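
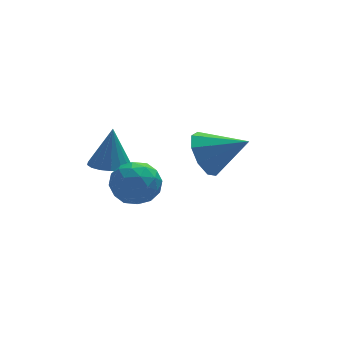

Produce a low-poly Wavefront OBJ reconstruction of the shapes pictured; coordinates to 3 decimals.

v 0.173 0.812 -4.044
v 0.749 0.944 -4.912
v 1.607 0.128 -3.196
v 0.787 1.531 -4.5
v 0.537 1.782 -3.875
v 0.117 1.579 -3.329
v -0.276 1.017 -3.117
v -0.46 0.359 -3.339
v -0.346 -0.087 -3.89
v 0.01 -0.113 -4.513
v 0.443 0.294 -4.917
v -3.439 0.325 -3.704
v -2.679 0.081 -3.754
v -3.221 0.675 -2.096
v -2.661 0.454 -3.838
v -2.822 0.798 -3.891
v -3.123 1.033 -3.901
v -3.498 1.107 -3.866
v -3.858 1.001 -3.794
v -4.123 0.74 -3.701
v -4.232 0.385 -3.609
v -4.158 0.016 -3.539
v -3.92 -0.283 -3.507
v -3.572 -0.442 -3.519
v -3.194 -0.425 -3.575
v -2.871 -0.236 -3.659
v -3.379 -1.53 -3.282
v -2.468 -1.797 -3.159
v -3.852 -2.923 -2.801
v -2.941 -3.19 -2.678
v -3.329 -2.531 -2.102
v -3.036 -1.67 -2.4
v -3.284 -3.05 -3.56
v -2.991 -2.189 -3.858
v -2.409 -2.736 -3.331
v -2.437 -2.415 -2.43
v -3.883 -2.305 -3.53
v -3.911 -1.984 -2.629
v -2.882 -1.541 -3.263
v -3.438 -3.179 -2.697
v -3.666 -2.792 -2.359
v -3.131 -2.948 -2.286
v -3.216 -1.467 -2.817
v -2.681 -1.623 -2.744
v -3.186 -2.055 -2.123
v -3.639 -3.097 -3.216
v -3.104 -3.253 -3.143
v -3.189 -1.772 -3.674
v -2.654 -1.928 -3.601
v -3.134 -2.665 -3.837
v -2.312 -2.25 -3.292
v -2.59 -3.069 -3.009
v -2.792 -2.987 -3.527
v -2.62 -2.481 -3.702
v -2.328 -2.062 -2.762
v -2.607 -2.88 -2.479
v -2.834 -2.493 -2.141
v -2.662 -1.987 -2.316
v -2.294 -2.614 -2.863
v -3.713 -1.84 -3.481
v -3.992 -2.658 -3.198
v -3.658 -2.733 -3.644
v -3.486 -2.227 -3.819
v -3.73 -1.651 -2.951
v -4.008 -2.47 -2.668
v -3.7 -2.239 -2.258
v -3.528 -1.733 -2.433
v -4.026 -2.106 -3.097
f 2 1 4
f 2 4 3
f 4 1 5
f 4 5 3
f 5 1 6
f 5 6 3
f 6 1 7
f 6 7 3
f 7 1 8
f 7 8 3
f 8 1 9
f 8 9 3
f 9 1 10
f 9 10 3
f 10 1 11
f 10 11 3
f 11 1 2
f 11 2 3
f 13 12 15
f 13 15 14
f 15 12 16
f 15 16 14
f 16 12 17
f 16 17 14
f 17 12 18
f 17 18 14
f 18 12 19
f 18 19 14
f 19 12 20
f 19 20 14
f 20 12 21
f 20 21 14
f 21 12 22
f 21 22 14
f 22 12 23
f 22 23 14
f 23 12 24
f 23 24 14
f 24 12 25
f 24 25 14
f 25 12 26
f 25 26 14
f 26 12 13
f 26 13 14
f 27 64 43
f 64 38 67
f 43 67 32
f 64 67 43
f 27 43 39
f 43 32 44
f 39 44 28
f 43 44 39
f 27 39 48
f 39 28 49
f 48 49 34
f 39 49 48
f 27 48 60
f 48 34 63
f 60 63 37
f 48 63 60
f 27 60 64
f 60 37 68
f 64 68 38
f 60 68 64
f 28 44 55
f 44 32 58
f 55 58 36
f 44 58 55
f 32 67 45
f 67 38 66
f 45 66 31
f 67 66 45
f 38 68 65
f 68 37 61
f 65 61 29
f 68 61 65
f 37 63 62
f 63 34 50
f 62 50 33
f 63 50 62
f 34 49 54
f 49 28 51
f 54 51 35
f 49 51 54
f 30 56 42
f 56 36 57
f 42 57 31
f 56 57 42
f 30 42 40
f 42 31 41
f 40 41 29
f 42 41 40
f 30 40 47
f 40 29 46
f 47 46 33
f 40 46 47
f 30 47 52
f 47 33 53
f 52 53 35
f 47 53 52
f 30 52 56
f 52 35 59
f 56 59 36
f 52 59 56
f 31 57 45
f 57 36 58
f 45 58 32
f 57 58 45
f 29 41 65
f 41 31 66
f 65 66 38
f 41 66 65
f 33 46 62
f 46 29 61
f 62 61 37
f 46 61 62
f 35 53 54
f 53 33 50
f 54 50 34
f 53 50 54
f 36 59 55
f 59 35 51
f 55 51 28
f 59 51 55



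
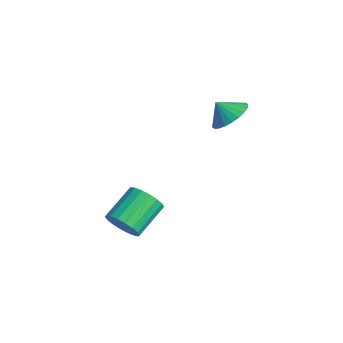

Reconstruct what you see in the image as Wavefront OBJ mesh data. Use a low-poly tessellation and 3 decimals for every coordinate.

v 0.017 3.333 2.891
v 0.768 3.661 3.515
v -0.417 2.807 3.689
v 0.495 3.953 3.559
v 0.15 4.151 3.502
v -0.215 4.224 3.352
v -0.545 4.162 3.131
v -0.79 3.973 2.874
v -0.911 3.687 2.62
v -0.892 3.347 2.406
v -0.734 3.005 2.267
v -0.462 2.713 2.222
v -0.116 2.515 2.279
v 0.249 2.442 2.43
v 0.579 2.504 2.65
v 0.824 2.693 2.907
v 0.945 2.979 3.162
v 0.926 3.319 3.375
v 0.03 -1.972 -3.045
v 0.471 -1.384 -3.647
v -0.289 0.139 -2.716
v -0.73 -0.448 -2.115
v 0.1 -1.452 -3.838
v -0.66 0.071 -2.907
v -0.285 -1.624 -3.871
v -1.045 -0.101 -2.941
v -0.607 -1.864 -3.742
v -1.367 -0.341 -2.811
v -0.804 -2.126 -3.474
v -1.564 -0.603 -2.543
v -0.835 -2.357 -3.121
v -1.595 -0.834 -2.19
v -0.695 -2.512 -2.753
v -1.455 -0.989 -1.823
v -0.411 -2.559 -2.444
v -1.171 -1.036 -1.513
v -0.04 -2.491 -2.253
v -0.8 -0.968 -1.322
v 0.345 -2.319 -2.219
v -0.415 -0.796 -1.289
v 0.667 -2.079 -2.349
v -0.093 -0.556 -1.418
v 0.864 -1.817 -2.617
v 0.104 -0.294 -1.686
v 0.895 -1.586 -2.97
v 0.135 -0.063 -2.039
v 0.755 -1.431 -3.337
v -0.005 0.092 -2.407
f 2 1 4
f 2 4 3
f 4 1 5
f 4 5 3
f 5 1 6
f 5 6 3
f 6 1 7
f 6 7 3
f 7 1 8
f 7 8 3
f 8 1 9
f 8 9 3
f 9 1 10
f 9 10 3
f 10 1 11
f 10 11 3
f 11 1 12
f 11 12 3
f 12 1 13
f 12 13 3
f 13 1 14
f 13 14 3
f 14 1 15
f 14 15 3
f 15 1 16
f 15 16 3
f 16 1 17
f 16 17 3
f 17 1 18
f 17 18 3
f 18 1 2
f 18 2 3
f 20 19 23
f 20 23 21
f 21 23 24
f 21 24 22
f 23 19 25
f 23 25 24
f 24 25 26
f 24 26 22
f 25 19 27
f 25 27 26
f 26 27 28
f 26 28 22
f 27 19 29
f 27 29 28
f 28 29 30
f 28 30 22
f 29 19 31
f 29 31 30
f 30 31 32
f 30 32 22
f 31 19 33
f 31 33 32
f 32 33 34
f 32 34 22
f 33 19 35
f 33 35 34
f 34 35 36
f 34 36 22
f 35 19 37
f 35 37 36
f 36 37 38
f 36 38 22
f 37 19 39
f 37 39 38
f 38 39 40
f 38 40 22
f 39 19 41
f 39 41 40
f 40 41 42
f 40 42 22
f 41 19 43
f 41 43 42
f 42 43 44
f 42 44 22
f 43 19 45
f 43 45 44
f 44 45 46
f 44 46 22
f 45 19 47
f 45 47 46
f 46 47 48
f 46 48 22
f 47 19 20
f 47 20 48
f 48 20 21
f 48 21 22



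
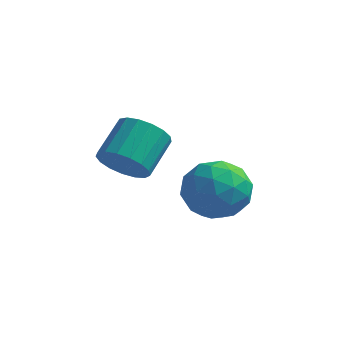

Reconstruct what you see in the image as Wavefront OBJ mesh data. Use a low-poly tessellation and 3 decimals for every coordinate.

v -1.505 0.366 -0.67
v -0.841 0.438 -0.94
v -0.692 1.466 -0.301
v -1.355 1.394 -0.03
v -1.041 0.606 -1.165
v -0.892 1.635 -0.526
v -1.346 0.72 -1.276
v -1.197 1.748 -0.637
v -1.688 0.752 -1.249
v -1.539 1.781 -0.609
v -1.988 0.696 -1.088
v -1.839 1.725 -0.449
v -2.177 0.564 -0.832
v -2.028 1.593 -0.193
v -2.212 0.387 -0.539
v -2.063 1.415 0.1
v -2.085 0.205 -0.275
v -1.936 1.233 0.364
v -1.825 0.06 -0.102
v -1.676 1.088 0.537
v -1.491 -0.016 -0.059
v -1.342 1.013 0.58
v -1.161 -0.003 -0.156
v -1.012 1.025 0.483
v -0.909 0.093 -0.37
v -0.76 1.122 0.269
v -0.794 0.253 -0.653
v -0.645 1.281 -0.014
v 0.201 0.566 -0.548
v 0.644 0.984 -1.216
v 1.176 -0.524 -0.584
v 1.619 -0.106 -1.252
v 1.622 0.244 -0.418
v 1.02 0.918 -0.396
v 0.8 -0.458 -1.404
v 0.198 0.216 -1.382
v 1.015 0.351 -1.745
v 1.523 0.785 -1.136
v 0.297 -0.325 -0.664
v 0.805 0.109 -0.055
v 0.337 0.871 -0.879
v 1.483 -0.411 -0.921
v 1.485 -0.205 -0.431
v 1.745 0.041 -0.823
v 0.558 0.832 -0.397
v 0.818 1.078 -0.79
v 1.393 0.643 -0.321
v 1.002 -0.618 -1.01
v 1.262 -0.372 -1.403
v 0.075 0.419 -0.977
v 0.335 0.665 -1.369
v 0.427 -0.183 -1.479
v 0.815 0.745 -1.582
v 1.388 0.104 -1.603
v 0.907 -0.103 -1.693
v 0.553 0.293 -1.68
v 1.114 1 -1.224
v 1.687 0.359 -1.245
v 1.689 0.565 -0.755
v 1.335 0.961 -0.742
v 1.332 0.628 -1.535
v 0.133 0.101 -0.555
v 0.706 -0.54 -0.576
v 0.485 -0.501 -1.058
v 0.131 -0.105 -1.045
v 0.432 0.356 -0.197
v 1.005 -0.285 -0.218
v 1.267 0.167 -0.12
v 0.913 0.563 -0.107
v 0.488 -0.168 -0.265
f 2 1 5
f 2 5 3
f 3 5 6
f 3 6 4
f 5 1 7
f 5 7 6
f 6 7 8
f 6 8 4
f 7 1 9
f 7 9 8
f 8 9 10
f 8 10 4
f 9 1 11
f 9 11 10
f 10 11 12
f 10 12 4
f 11 1 13
f 11 13 12
f 12 13 14
f 12 14 4
f 13 1 15
f 13 15 14
f 14 15 16
f 14 16 4
f 15 1 17
f 15 17 16
f 16 17 18
f 16 18 4
f 17 1 19
f 17 19 18
f 18 19 20
f 18 20 4
f 19 1 21
f 19 21 20
f 20 21 22
f 20 22 4
f 21 1 23
f 21 23 22
f 22 23 24
f 22 24 4
f 23 1 25
f 23 25 24
f 24 25 26
f 24 26 4
f 25 1 27
f 25 27 26
f 26 27 28
f 26 28 4
f 27 1 2
f 27 2 28
f 28 2 3
f 28 3 4
f 29 66 45
f 66 40 69
f 45 69 34
f 66 69 45
f 29 45 41
f 45 34 46
f 41 46 30
f 45 46 41
f 29 41 50
f 41 30 51
f 50 51 36
f 41 51 50
f 29 50 62
f 50 36 65
f 62 65 39
f 50 65 62
f 29 62 66
f 62 39 70
f 66 70 40
f 62 70 66
f 30 46 57
f 46 34 60
f 57 60 38
f 46 60 57
f 34 69 47
f 69 40 68
f 47 68 33
f 69 68 47
f 40 70 67
f 70 39 63
f 67 63 31
f 70 63 67
f 39 65 64
f 65 36 52
f 64 52 35
f 65 52 64
f 36 51 56
f 51 30 53
f 56 53 37
f 51 53 56
f 32 58 44
f 58 38 59
f 44 59 33
f 58 59 44
f 32 44 42
f 44 33 43
f 42 43 31
f 44 43 42
f 32 42 49
f 42 31 48
f 49 48 35
f 42 48 49
f 32 49 54
f 49 35 55
f 54 55 37
f 49 55 54
f 32 54 58
f 54 37 61
f 58 61 38
f 54 61 58
f 33 59 47
f 59 38 60
f 47 60 34
f 59 60 47
f 31 43 67
f 43 33 68
f 67 68 40
f 43 68 67
f 35 48 64
f 48 31 63
f 64 63 39
f 48 63 64
f 37 55 56
f 55 35 52
f 56 52 36
f 55 52 56
f 38 61 57
f 61 37 53
f 57 53 30
f 61 53 57



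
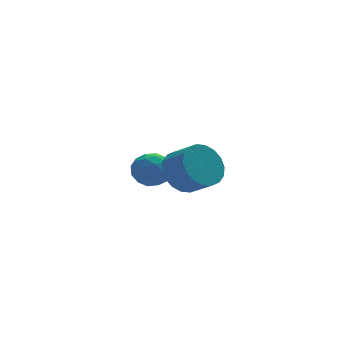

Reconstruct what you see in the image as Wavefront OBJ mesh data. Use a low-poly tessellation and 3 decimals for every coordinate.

v 1.76 -0.32 1.166
v 2.266 -0.693 0.288
v 2.846 -1.573 0.996
v 2.34 -1.2 1.874
v 2.571 -0.36 0.453
v 3.151 -1.24 1.162
v 2.714 -0.018 0.759
v 3.294 -0.898 1.468
v 2.669 0.263 1.146
v 3.249 -0.617 1.855
v 2.443 0.429 1.537
v 3.023 -0.451 2.246
v 2.083 0.447 1.854
v 2.663 -0.433 2.563
v 1.658 0.313 2.035
v 2.238 -0.567 2.744
v 1.254 0.053 2.044
v 1.834 -0.827 2.752
v 0.949 -0.28 1.878
v 1.529 -1.16 2.587
v 0.806 -0.622 1.572
v 1.386 -1.502 2.281
v 0.851 -0.903 1.185
v 1.431 -1.783 1.894
v 1.077 -1.069 0.794
v 1.657 -1.949 1.503
v 1.437 -1.087 0.477
v 2.017 -1.967 1.186
v 1.862 -0.953 0.296
v 2.442 -1.833 1.005
v 1.585 4.772 -0.998
v 2.459 4.563 -0.699
v 1.141 3.337 -0.701
v 2.015 3.128 -0.402
v 1.469 3.714 0.103
v 1.743 4.601 -0.081
v 1.857 3.299 -1.319
v 2.131 4.186 -1.503
v 2.626 3.654 -0.898
v 2.387 3.91 -0.019
v 1.213 3.99 -1.381
v 0.974 4.246 -0.502
v 2.061 4.793 -0.875
v 1.539 3.107 -0.525
v 1.218 3.451 -0.228
v 1.732 3.328 -0.053
v 1.64 4.815 -0.511
v 2.154 4.693 -0.336
v 1.572 4.194 0.136
v 1.446 3.207 -1.064
v 1.96 3.085 -0.889
v 1.868 4.572 -1.347
v 2.382 4.449 -1.172
v 2.028 3.706 -1.536
v 2.673 4.136 -0.816
v 2.412 3.293 -0.641
v 2.319 3.393 -1.18
v 2.48 3.915 -1.288
v 2.532 4.287 -0.299
v 2.271 3.443 -0.125
v 1.951 3.787 0.172
v 2.112 4.309 0.064
v 2.631 3.752 -0.416
v 1.329 4.457 -1.275
v 1.068 3.613 -1.101
v 1.488 3.591 -1.464
v 1.649 4.113 -1.572
v 1.188 4.607 -0.759
v 0.927 3.764 -0.584
v 1.12 3.985 -0.112
v 1.281 4.507 -0.22
v 0.969 4.148 -0.984
f 2 1 5
f 2 5 3
f 3 5 6
f 3 6 4
f 5 1 7
f 5 7 6
f 6 7 8
f 6 8 4
f 7 1 9
f 7 9 8
f 8 9 10
f 8 10 4
f 9 1 11
f 9 11 10
f 10 11 12
f 10 12 4
f 11 1 13
f 11 13 12
f 12 13 14
f 12 14 4
f 13 1 15
f 13 15 14
f 14 15 16
f 14 16 4
f 15 1 17
f 15 17 16
f 16 17 18
f 16 18 4
f 17 1 19
f 17 19 18
f 18 19 20
f 18 20 4
f 19 1 21
f 19 21 20
f 20 21 22
f 20 22 4
f 21 1 23
f 21 23 22
f 22 23 24
f 22 24 4
f 23 1 25
f 23 25 24
f 24 25 26
f 24 26 4
f 25 1 27
f 25 27 26
f 26 27 28
f 26 28 4
f 27 1 29
f 27 29 28
f 28 29 30
f 28 30 4
f 29 1 2
f 29 2 30
f 30 2 3
f 30 3 4
f 31 68 47
f 68 42 71
f 47 71 36
f 68 71 47
f 31 47 43
f 47 36 48
f 43 48 32
f 47 48 43
f 31 43 52
f 43 32 53
f 52 53 38
f 43 53 52
f 31 52 64
f 52 38 67
f 64 67 41
f 52 67 64
f 31 64 68
f 64 41 72
f 68 72 42
f 64 72 68
f 32 48 59
f 48 36 62
f 59 62 40
f 48 62 59
f 36 71 49
f 71 42 70
f 49 70 35
f 71 70 49
f 42 72 69
f 72 41 65
f 69 65 33
f 72 65 69
f 41 67 66
f 67 38 54
f 66 54 37
f 67 54 66
f 38 53 58
f 53 32 55
f 58 55 39
f 53 55 58
f 34 60 46
f 60 40 61
f 46 61 35
f 60 61 46
f 34 46 44
f 46 35 45
f 44 45 33
f 46 45 44
f 34 44 51
f 44 33 50
f 51 50 37
f 44 50 51
f 34 51 56
f 51 37 57
f 56 57 39
f 51 57 56
f 34 56 60
f 56 39 63
f 60 63 40
f 56 63 60
f 35 61 49
f 61 40 62
f 49 62 36
f 61 62 49
f 33 45 69
f 45 35 70
f 69 70 42
f 45 70 69
f 37 50 66
f 50 33 65
f 66 65 41
f 50 65 66
f 39 57 58
f 57 37 54
f 58 54 38
f 57 54 58
f 40 63 59
f 63 39 55
f 59 55 32
f 63 55 59



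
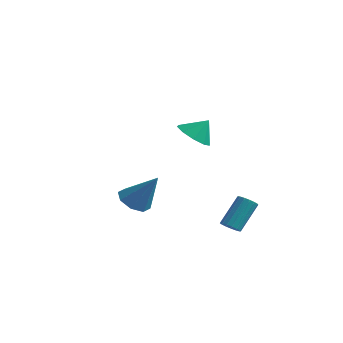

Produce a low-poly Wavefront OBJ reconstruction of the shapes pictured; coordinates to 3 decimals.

v -4.143 2.139 -3.17
v -3.361 1.864 -3.673
v -2.897 2.461 -1.41
v -3.486 2.595 -3.719
v -3.996 3.058 -3.442
v -4.592 2.983 -3.006
v -4.925 2.414 -2.666
v -4.8 1.684 -2.621
v -4.291 1.22 -2.897
v -3.694 1.295 -3.333
v 0.694 0.508 2.897
v 1.274 -0.273 3.019
v 1.206 1.032 3.823
v 1.566 0.168 2.607
v 1.45 0.768 2.331
v 0.981 1.246 2.321
v 0.377 1.379 2.58
v -0.079 1.104 2.988
v -0.173 0.55 3.353
v 0.139 -0.023 3.506
v 0.71 -0.348 3.374
v 1.08 3.007 -3.925
v 1.554 3.218 -4.163
v 1.733 4.424 -2.732
v 1.26 4.213 -2.495
v 1.354 3.372 -4.267
v 1.534 4.578 -2.836
v 1.092 3.442 -4.294
v 1.271 4.648 -2.863
v 0.827 3.413 -4.236
v 1.006 4.619 -2.805
v 0.62 3.29 -4.107
v 0.799 4.496 -2.676
v 0.519 3.103 -3.936
v 0.698 4.309 -2.505
v 0.546 2.894 -3.763
v 0.725 4.1 -2.332
v 0.695 2.711 -3.627
v 0.875 3.917 -2.196
v 0.933 2.595 -3.56
v 1.113 3.801 -2.129
v 1.205 2.574 -3.576
v 1.384 3.78 -2.145
v 1.448 2.652 -3.673
v 1.627 3.858 -2.242
v 1.607 2.812 -3.827
v 1.786 4.018 -2.396
v 1.645 3.016 -4.004
v 1.824 4.222 -2.573
f 2 1 4
f 2 4 3
f 4 1 5
f 4 5 3
f 5 1 6
f 5 6 3
f 6 1 7
f 6 7 3
f 7 1 8
f 7 8 3
f 8 1 9
f 8 9 3
f 9 1 10
f 9 10 3
f 10 1 2
f 10 2 3
f 12 11 14
f 12 14 13
f 14 11 15
f 14 15 13
f 15 11 16
f 15 16 13
f 16 11 17
f 16 17 13
f 17 11 18
f 17 18 13
f 18 11 19
f 18 19 13
f 19 11 20
f 19 20 13
f 20 11 21
f 20 21 13
f 21 11 12
f 21 12 13
f 23 22 26
f 23 26 24
f 24 26 27
f 24 27 25
f 26 22 28
f 26 28 27
f 27 28 29
f 27 29 25
f 28 22 30
f 28 30 29
f 29 30 31
f 29 31 25
f 30 22 32
f 30 32 31
f 31 32 33
f 31 33 25
f 32 22 34
f 32 34 33
f 33 34 35
f 33 35 25
f 34 22 36
f 34 36 35
f 35 36 37
f 35 37 25
f 36 22 38
f 36 38 37
f 37 38 39
f 37 39 25
f 38 22 40
f 38 40 39
f 39 40 41
f 39 41 25
f 40 22 42
f 40 42 41
f 41 42 43
f 41 43 25
f 42 22 44
f 42 44 43
f 43 44 45
f 43 45 25
f 44 22 46
f 44 46 45
f 45 46 47
f 45 47 25
f 46 22 48
f 46 48 47
f 47 48 49
f 47 49 25
f 48 22 23
f 48 23 49
f 49 23 24
f 49 24 25



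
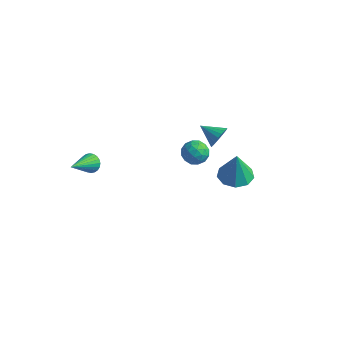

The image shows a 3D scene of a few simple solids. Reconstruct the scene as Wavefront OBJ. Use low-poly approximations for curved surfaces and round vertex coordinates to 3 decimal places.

v 1.305 1.597 3.045
v 1.528 1.982 3.635
v 0.115 1.563 3.515
v 1.445 2.206 3.441
v 1.337 2.324 3.178
v 1.224 2.316 2.892
v 1.125 2.184 2.632
v 1.057 1.951 2.444
v 1.032 1.656 2.359
v 1.054 1.351 2.393
v 1.119 1.088 2.54
v 1.217 0.914 2.774
v 1.329 0.857 3.054
v 1.438 0.928 3.333
v 1.523 1.115 3.562
v 1.571 1.385 3.702
v 1.573 1.692 3.728
v 3.527 -0.435 2.736
v 4.463 -0.084 2.707
v 3.593 -0.465 4.504
v 4.019 0.436 2.732
v 3.344 0.548 2.759
v 2.756 0.2 2.775
v 2.528 -0.445 2.773
v 2.767 -1.085 2.753
v 3.362 -1.421 2.725
v 4.035 -1.296 2.702
v 4.469 -0.768 2.695
v -3.952 -3.077 1.958
v -3.705 -3.401 1.491
v -4.048 -4.743 3.062
v -3.507 -3.333 1.611
v -3.376 -3.226 1.784
v -3.333 -3.096 1.984
v -3.384 -2.963 2.179
v -3.522 -2.848 2.342
v -3.726 -2.768 2.445
v -3.963 -2.734 2.475
v -4.199 -2.753 2.426
v -4.398 -2.822 2.306
v -4.529 -2.929 2.132
v -4.572 -3.059 1.933
v -4.52 -3.191 1.737
v -4.382 -3.307 1.575
v -4.179 -3.387 1.471
v -3.941 -3.42 1.442
v -0.838 3.48 -0.694
v -0.142 2.989 -0.713
v -1.598 2.391 -0.327
v -0.902 1.9 -0.346
v -0.987 2.495 0.257
v -0.517 3.168 0.03
v -1.223 2.212 -1.07
v -0.753 2.885 -1.297
v -0.38 2.205 -0.945
v -0.234 2.38 -0.125
v -1.506 3 -0.915
v -1.36 3.175 -0.095
v -0.423 3.33 -0.736
v -1.317 2.05 -0.304
v -1.366 2.4 0.05
v -0.958 2.111 0.039
v -0.644 3.436 -0.299
v -0.235 3.147 -0.31
v -0.731 2.857 0.26
v -1.505 2.233 -0.73
v -1.096 1.944 -0.741
v -0.782 3.269 -1.079
v -0.374 2.98 -1.09
v -1.009 2.523 -1.3
v -0.154 2.581 -0.884
v -0.601 1.94 -0.668
v -0.789 2.124 -1.094
v -0.513 2.52 -1.227
v -0.069 2.684 -0.401
v -0.515 2.043 -0.185
v -0.565 2.393 0.169
v -0.289 2.789 0.036
v -0.209 2.223 -0.538
v -1.225 3.337 -0.855
v -1.671 2.696 -0.639
v -1.451 2.591 -1.076
v -1.175 2.987 -1.209
v -1.139 3.44 -0.372
v -1.586 2.799 -0.156
v -1.227 2.86 0.187
v -0.951 3.256 0.054
v -1.531 3.157 -0.502
f 2 1 4
f 2 4 3
f 4 1 5
f 4 5 3
f 5 1 6
f 5 6 3
f 6 1 7
f 6 7 3
f 7 1 8
f 7 8 3
f 8 1 9
f 8 9 3
f 9 1 10
f 9 10 3
f 10 1 11
f 10 11 3
f 11 1 12
f 11 12 3
f 12 1 13
f 12 13 3
f 13 1 14
f 13 14 3
f 14 1 15
f 14 15 3
f 15 1 16
f 15 16 3
f 16 1 17
f 16 17 3
f 17 1 2
f 17 2 3
f 19 18 21
f 19 21 20
f 21 18 22
f 21 22 20
f 22 18 23
f 22 23 20
f 23 18 24
f 23 24 20
f 24 18 25
f 24 25 20
f 25 18 26
f 25 26 20
f 26 18 27
f 26 27 20
f 27 18 28
f 27 28 20
f 28 18 19
f 28 19 20
f 30 29 32
f 30 32 31
f 32 29 33
f 32 33 31
f 33 29 34
f 33 34 31
f 34 29 35
f 34 35 31
f 35 29 36
f 35 36 31
f 36 29 37
f 36 37 31
f 37 29 38
f 37 38 31
f 38 29 39
f 38 39 31
f 39 29 40
f 39 40 31
f 40 29 41
f 40 41 31
f 41 29 42
f 41 42 31
f 42 29 43
f 42 43 31
f 43 29 44
f 43 44 31
f 44 29 45
f 44 45 31
f 45 29 46
f 45 46 31
f 46 29 30
f 46 30 31
f 47 84 63
f 84 58 87
f 63 87 52
f 84 87 63
f 47 63 59
f 63 52 64
f 59 64 48
f 63 64 59
f 47 59 68
f 59 48 69
f 68 69 54
f 59 69 68
f 47 68 80
f 68 54 83
f 80 83 57
f 68 83 80
f 47 80 84
f 80 57 88
f 84 88 58
f 80 88 84
f 48 64 75
f 64 52 78
f 75 78 56
f 64 78 75
f 52 87 65
f 87 58 86
f 65 86 51
f 87 86 65
f 58 88 85
f 88 57 81
f 85 81 49
f 88 81 85
f 57 83 82
f 83 54 70
f 82 70 53
f 83 70 82
f 54 69 74
f 69 48 71
f 74 71 55
f 69 71 74
f 50 76 62
f 76 56 77
f 62 77 51
f 76 77 62
f 50 62 60
f 62 51 61
f 60 61 49
f 62 61 60
f 50 60 67
f 60 49 66
f 67 66 53
f 60 66 67
f 50 67 72
f 67 53 73
f 72 73 55
f 67 73 72
f 50 72 76
f 72 55 79
f 76 79 56
f 72 79 76
f 51 77 65
f 77 56 78
f 65 78 52
f 77 78 65
f 49 61 85
f 61 51 86
f 85 86 58
f 61 86 85
f 53 66 82
f 66 49 81
f 82 81 57
f 66 81 82
f 55 73 74
f 73 53 70
f 74 70 54
f 73 70 74
f 56 79 75
f 79 55 71
f 75 71 48
f 79 71 75



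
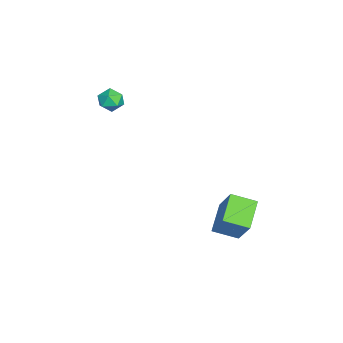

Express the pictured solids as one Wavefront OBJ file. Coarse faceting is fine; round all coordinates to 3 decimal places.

v -3.297 -2.512 3.484
v -2.887 -3.094 3.145
v -3.593 -3.286 4.455
v -3.183 -3.868 4.116
v -2.807 -3.24 4.41
v -2.624 -2.762 3.81
v -3.856 -3.618 3.79
v -3.673 -3.14 3.19
v -3.232 -3.778 3.334
v -2.584 -3.544 3.718
v -3.896 -2.836 3.882
v -3.248 -2.602 4.266
v 0.066 3.807 -3.932
v 0.118 2.422 -3.441
v -1.518 4.046 -3.088
v -1.465 2.661 -2.597
v 1.085 4.459 -2.203
v 1.138 3.074 -1.712
v -0.498 4.698 -1.359
v -0.446 3.313 -0.868
f 1 12 6
f 1 6 2
f 1 2 8
f 1 8 11
f 1 11 12
f 2 6 10
f 6 12 5
f 12 11 3
f 11 8 7
f 8 2 9
f 4 10 5
f 4 5 3
f 4 3 7
f 4 7 9
f 4 9 10
f 5 10 6
f 3 5 12
f 7 3 11
f 9 7 8
f 10 9 2
f 14 16 13
f 17 14 13
f 13 16 15
f 15 17 13
f 14 20 16
f 18 14 17
f 18 20 14
f 16 20 15
f 19 17 15
f 15 20 19
f 19 18 17
f 20 18 19



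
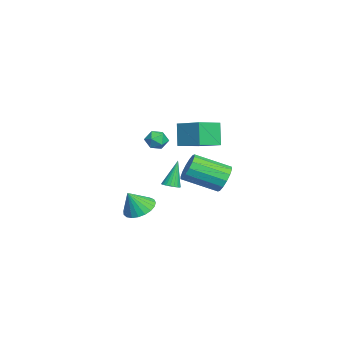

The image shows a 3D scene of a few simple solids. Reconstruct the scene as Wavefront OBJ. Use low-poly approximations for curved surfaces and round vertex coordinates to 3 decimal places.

v 1.551 -0.663 2.213
v 2.017 -0.283 2.435
v 2.083 -1.497 2.525
v 2.549 -1.117 2.747
v 1.978 -1.127 3.037
v 1.648 -0.611 2.845
v 2.452 -1.169 2.115
v 2.122 -0.653 1.923
v 2.573 -0.595 2.375
v 2.28 -0.569 2.945
v 1.82 -1.211 2.015
v 1.527 -1.185 2.585
v -1.875 -0.354 -2.378
v -1.591 -0.737 -2.195
v -2.405 -0.006 -0.822
v -1.456 -0.574 -2.186
v -1.394 -0.373 -2.209
v -1.414 -0.169 -2.262
v -1.514 0.004 -2.335
v -1.676 0.114 -2.415
v -1.873 0.143 -2.489
v -2.07 0.087 -2.543
v -2.233 -0.046 -2.569
v -2.334 -0.233 -2.562
v -2.356 -0.44 -2.523
v -2.294 -0.632 -2.459
v -2.16 -0.777 -2.38
v -1.977 -0.848 -2.302
v -1.775 -0.834 -2.236
v -0.89 -1.909 -3.536
v -0.129 -2.253 -3.921
v -0.55 -2.491 -2.344
v -0.006 -1.914 -3.791
v -0.037 -1.575 -3.617
v -0.215 -1.294 -3.429
v -0.51 -1.119 -3.259
v -0.87 -1.08 -3.137
v -1.234 -1.185 -3.085
v -1.539 -1.415 -3.11
v -1.731 -1.73 -3.209
v -1.778 -2.077 -3.365
v -1.672 -2.394 -3.55
v -1.43 -2.627 -3.733
v -1.095 -2.737 -3.882
v -0.725 -2.703 -3.971
v -0.383 -2.532 -3.985
v -0.731 2.409 -1.363
v -0.145 2.674 -0.777
v -0.143 0.795 0.069
v -0.729 0.531 -0.517
v -0.545 2.758 -0.588
v -0.543 0.88 0.258
v -0.995 2.749 -0.607
v -0.993 0.871 0.239
v -1.374 2.649 -0.828
v -1.372 0.771 0.018
v -1.581 2.485 -1.193
v -1.579 0.606 -0.347
v -1.56 2.3 -1.603
v -1.558 0.422 -0.757
v -1.317 2.145 -1.949
v -1.315 0.266 -1.103
v -0.917 2.06 -2.138
v -0.915 0.182 -1.292
v -0.467 2.069 -2.119
v -0.465 0.191 -1.273
v -0.088 2.169 -1.898
v -0.086 0.291 -1.052
v 0.119 2.334 -1.533
v 0.121 0.455 -0.687
v 0.098 2.518 -1.123
v 0.1 0.64 -0.277
v 3.151 0.16 2.551
v 2.583 0.11 3.797
v 2.241 1.156 2.176
v 1.674 1.107 3.422
v 4.126 1.233 3.038
v 3.559 1.184 4.284
v 3.217 2.23 2.663
v 2.649 2.18 3.909
f 1 12 6
f 1 6 2
f 1 2 8
f 1 8 11
f 1 11 12
f 2 6 10
f 6 12 5
f 12 11 3
f 11 8 7
f 8 2 9
f 4 10 5
f 4 5 3
f 4 3 7
f 4 7 9
f 4 9 10
f 5 10 6
f 3 5 12
f 7 3 11
f 9 7 8
f 10 9 2
f 14 13 16
f 14 16 15
f 16 13 17
f 16 17 15
f 17 13 18
f 17 18 15
f 18 13 19
f 18 19 15
f 19 13 20
f 19 20 15
f 20 13 21
f 20 21 15
f 21 13 22
f 21 22 15
f 22 13 23
f 22 23 15
f 23 13 24
f 23 24 15
f 24 13 25
f 24 25 15
f 25 13 26
f 25 26 15
f 26 13 27
f 26 27 15
f 27 13 28
f 27 28 15
f 28 13 29
f 28 29 15
f 29 13 14
f 29 14 15
f 31 30 33
f 31 33 32
f 33 30 34
f 33 34 32
f 34 30 35
f 34 35 32
f 35 30 36
f 35 36 32
f 36 30 37
f 36 37 32
f 37 30 38
f 37 38 32
f 38 30 39
f 38 39 32
f 39 30 40
f 39 40 32
f 40 30 41
f 40 41 32
f 41 30 42
f 41 42 32
f 42 30 43
f 42 43 32
f 43 30 44
f 43 44 32
f 44 30 45
f 44 45 32
f 45 30 46
f 45 46 32
f 46 30 31
f 46 31 32
f 48 47 51
f 48 51 49
f 49 51 52
f 49 52 50
f 51 47 53
f 51 53 52
f 52 53 54
f 52 54 50
f 53 47 55
f 53 55 54
f 54 55 56
f 54 56 50
f 55 47 57
f 55 57 56
f 56 57 58
f 56 58 50
f 57 47 59
f 57 59 58
f 58 59 60
f 58 60 50
f 59 47 61
f 59 61 60
f 60 61 62
f 60 62 50
f 61 47 63
f 61 63 62
f 62 63 64
f 62 64 50
f 63 47 65
f 63 65 64
f 64 65 66
f 64 66 50
f 65 47 67
f 65 67 66
f 66 67 68
f 66 68 50
f 67 47 69
f 67 69 68
f 68 69 70
f 68 70 50
f 69 47 71
f 69 71 70
f 70 71 72
f 70 72 50
f 71 47 48
f 71 48 72
f 72 48 49
f 72 49 50
f 74 76 73
f 77 74 73
f 73 76 75
f 75 77 73
f 74 80 76
f 78 74 77
f 78 80 74
f 76 80 75
f 79 77 75
f 75 80 79
f 79 78 77
f 80 78 79



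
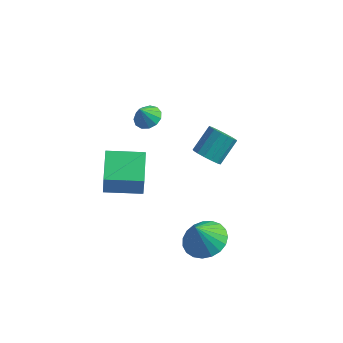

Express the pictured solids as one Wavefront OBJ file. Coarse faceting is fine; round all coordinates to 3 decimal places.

v -3.061 -2.066 -0.57
v -2.832 -2.385 0.878
v -3.75 -0.543 -0.125
v -3.521 -0.861 1.322
v -1.379 -1.279 -0.662
v -1.15 -1.597 0.785
v -2.068 0.245 -0.218
v -1.839 -0.074 1.23
v 0.594 1.36 0.606
v 0.865 1.773 0.029
v 1.178 2.893 0.976
v 0.906 2.48 1.554
v 0.483 1.863 0.048
v 0.796 2.983 0.995
v 0.13 1.819 0.216
v 0.443 2.939 1.164
v -0.098 1.652 0.489
v 0.215 2.772 1.437
v -0.142 1.407 0.794
v 0.171 2.527 1.741
v 0.012 1.149 1.048
v 0.325 2.269 1.995
v 0.322 0.947 1.184
v 0.635 2.067 2.131
v 0.704 0.857 1.165
v 1.017 1.977 2.112
v 1.057 0.901 0.996
v 1.37 2.021 1.944
v 1.285 1.068 0.723
v 1.598 2.188 1.671
v 1.329 1.313 0.419
v 1.642 2.433 1.366
v 1.175 1.571 0.165
v 1.488 2.691 1.112
v 2.829 -3.539 0.25
v 3.513 -2.829 0.638
v 2.551 -3.981 1.55
v 3.136 -2.601 0.635
v 2.706 -2.535 0.565
v 2.297 -2.643 0.441
v 1.98 -2.906 0.284
v 1.81 -3.278 0.122
v 1.815 -3.696 -0.019
v 1.997 -4.086 -0.113
v 2.321 -4.383 -0.144
v 2.734 -4.533 -0.107
v 3.163 -4.512 -0.008
v 3.534 -4.322 0.135
v 3.784 -3.997 0.299
v 3.868 -3.593 0.454
v 3.772 -3.18 0.574
v -2.108 0.685 3.138
v -1.593 1.061 3.428
v -2.332 0.295 4.042
v -1.917 1.285 3.445
v -2.302 1.319 3.364
v -2.625 1.152 3.212
v -2.784 0.836 3.036
v -2.728 0.473 2.893
v -2.476 0.177 2.827
v -2.106 0.043 2.861
v -1.738 0.112 2.982
v -1.486 0.364 3.153
v -1.433 0.717 3.319
f 2 4 1
f 5 2 1
f 1 4 3
f 3 5 1
f 2 8 4
f 6 2 5
f 6 8 2
f 4 8 3
f 7 5 3
f 3 8 7
f 7 6 5
f 8 6 7
f 10 9 13
f 10 13 11
f 11 13 14
f 11 14 12
f 13 9 15
f 13 15 14
f 14 15 16
f 14 16 12
f 15 9 17
f 15 17 16
f 16 17 18
f 16 18 12
f 17 9 19
f 17 19 18
f 18 19 20
f 18 20 12
f 19 9 21
f 19 21 20
f 20 21 22
f 20 22 12
f 21 9 23
f 21 23 22
f 22 23 24
f 22 24 12
f 23 9 25
f 23 25 24
f 24 25 26
f 24 26 12
f 25 9 27
f 25 27 26
f 26 27 28
f 26 28 12
f 27 9 29
f 27 29 28
f 28 29 30
f 28 30 12
f 29 9 31
f 29 31 30
f 30 31 32
f 30 32 12
f 31 9 33
f 31 33 32
f 32 33 34
f 32 34 12
f 33 9 10
f 33 10 34
f 34 10 11
f 34 11 12
f 36 35 38
f 36 38 37
f 38 35 39
f 38 39 37
f 39 35 40
f 39 40 37
f 40 35 41
f 40 41 37
f 41 35 42
f 41 42 37
f 42 35 43
f 42 43 37
f 43 35 44
f 43 44 37
f 44 35 45
f 44 45 37
f 45 35 46
f 45 46 37
f 46 35 47
f 46 47 37
f 47 35 48
f 47 48 37
f 48 35 49
f 48 49 37
f 49 35 50
f 49 50 37
f 50 35 51
f 50 51 37
f 51 35 36
f 51 36 37
f 53 52 55
f 53 55 54
f 55 52 56
f 55 56 54
f 56 52 57
f 56 57 54
f 57 52 58
f 57 58 54
f 58 52 59
f 58 59 54
f 59 52 60
f 59 60 54
f 60 52 61
f 60 61 54
f 61 52 62
f 61 62 54
f 62 52 63
f 62 63 54
f 63 52 64
f 63 64 54
f 64 52 53
f 64 53 54



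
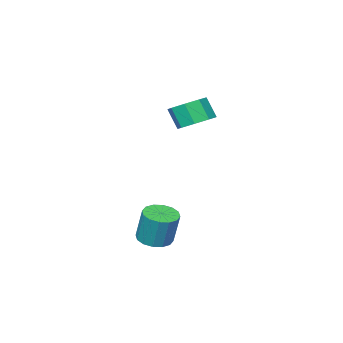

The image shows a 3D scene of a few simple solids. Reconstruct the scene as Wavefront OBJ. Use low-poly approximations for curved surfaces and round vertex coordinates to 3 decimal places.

v -2.638 -1.999 1.775
v -1.562 -1.998 1.691
v -1.465 -2.66 2.921
v -2.542 -2.661 3.005
v -1.85 -1.325 2.076
v -1.753 -1.988 3.306
v -2.6 -1.047 2.285
v -2.503 -1.71 3.514
v -3.372 -1.327 2.195
v -3.275 -1.989 3.425
v -3.715 -2 1.859
v -3.618 -2.662 3.089
v -3.427 -2.672 1.474
v -3.33 -3.335 2.704
v -2.677 -2.95 1.266
v -2.58 -3.613 2.495
v -1.905 -2.671 1.355
v -1.808 -3.333 2.585
v 3.663 1.858 -3.352
v 4.324 2.469 -3.542
v 4.358 2.993 -1.737
v 3.697 2.382 -1.548
v 3.916 2.706 -3.604
v 3.95 3.231 -1.799
v 3.44 2.716 -3.598
v 3.474 3.24 -1.793
v 3.024 2.496 -3.526
v 3.057 3.02 -1.721
v 2.779 2.105 -3.408
v 2.812 2.63 -1.603
v 2.771 1.648 -3.275
v 2.805 2.172 -1.47
v 3.002 1.247 -3.163
v 3.036 1.771 -1.358
v 3.41 1.009 -3.101
v 3.444 1.534 -1.296
v 3.886 1 -3.107
v 3.92 1.524 -1.302
v 4.303 1.22 -3.179
v 4.336 1.744 -1.374
v 4.548 1.61 -3.297
v 4.581 2.135 -1.492
v 4.555 2.068 -3.43
v 4.589 2.592 -1.625
f 2 1 5
f 2 5 3
f 3 5 6
f 3 6 4
f 5 1 7
f 5 7 6
f 6 7 8
f 6 8 4
f 7 1 9
f 7 9 8
f 8 9 10
f 8 10 4
f 9 1 11
f 9 11 10
f 10 11 12
f 10 12 4
f 11 1 13
f 11 13 12
f 12 13 14
f 12 14 4
f 13 1 15
f 13 15 14
f 14 15 16
f 14 16 4
f 15 1 17
f 15 17 16
f 16 17 18
f 16 18 4
f 17 1 2
f 17 2 18
f 18 2 3
f 18 3 4
f 20 19 23
f 20 23 21
f 21 23 24
f 21 24 22
f 23 19 25
f 23 25 24
f 24 25 26
f 24 26 22
f 25 19 27
f 25 27 26
f 26 27 28
f 26 28 22
f 27 19 29
f 27 29 28
f 28 29 30
f 28 30 22
f 29 19 31
f 29 31 30
f 30 31 32
f 30 32 22
f 31 19 33
f 31 33 32
f 32 33 34
f 32 34 22
f 33 19 35
f 33 35 34
f 34 35 36
f 34 36 22
f 35 19 37
f 35 37 36
f 36 37 38
f 36 38 22
f 37 19 39
f 37 39 38
f 38 39 40
f 38 40 22
f 39 19 41
f 39 41 40
f 40 41 42
f 40 42 22
f 41 19 43
f 41 43 42
f 42 43 44
f 42 44 22
f 43 19 20
f 43 20 44
f 44 20 21
f 44 21 22



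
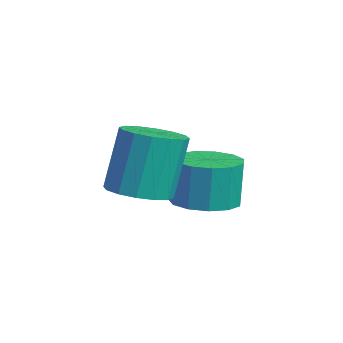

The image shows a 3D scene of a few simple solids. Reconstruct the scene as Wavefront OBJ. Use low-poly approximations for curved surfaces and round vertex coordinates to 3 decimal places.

v 2.308 2.917 0.618
v 2.942 2.283 0.702
v 2.866 2.39 2.085
v 2.232 3.023 2.002
v 3.185 2.727 0.681
v 3.11 2.834 2.064
v 3.151 3.232 0.64
v 3.075 3.339 2.024
v 2.848 3.636 0.592
v 2.773 3.743 1.976
v 2.374 3.812 0.553
v 2.299 3.919 1.936
v 1.879 3.703 0.534
v 1.803 3.81 1.918
v 1.52 3.345 0.542
v 1.445 3.452 1.926
v 1.411 2.851 0.574
v 1.336 2.958 1.958
v 1.587 2.378 0.62
v 1.511 2.484 2.004
v 1.992 2.075 0.666
v 1.916 2.182 2.05
v 2.497 2.04 0.696
v 2.421 2.147 2.08
v 4.07 0.733 1.927
v 4.575 0.115 2.154
v 4.335 0.569 3.921
v 3.83 1.187 3.693
v 4.832 0.455 2.102
v 4.592 0.909 3.869
v 4.885 0.869 2.003
v 4.645 1.324 3.769
v 4.72 1.247 1.883
v 4.48 1.702 3.649
v 4.381 1.487 1.775
v 4.14 1.942 3.541
v 3.958 1.525 1.707
v 3.717 1.98 3.474
v 3.565 1.351 1.699
v 3.325 1.805 3.466
v 3.308 1.011 1.751
v 3.068 1.465 3.518
v 3.255 0.596 1.851
v 3.015 1.051 3.617
v 3.42 0.218 1.971
v 3.18 0.673 3.737
v 3.76 -0.022 2.079
v 3.519 0.433 3.845
v 4.183 -0.06 2.146
v 3.942 0.395 3.913
f 2 1 5
f 2 5 3
f 3 5 6
f 3 6 4
f 5 1 7
f 5 7 6
f 6 7 8
f 6 8 4
f 7 1 9
f 7 9 8
f 8 9 10
f 8 10 4
f 9 1 11
f 9 11 10
f 10 11 12
f 10 12 4
f 11 1 13
f 11 13 12
f 12 13 14
f 12 14 4
f 13 1 15
f 13 15 14
f 14 15 16
f 14 16 4
f 15 1 17
f 15 17 16
f 16 17 18
f 16 18 4
f 17 1 19
f 17 19 18
f 18 19 20
f 18 20 4
f 19 1 21
f 19 21 20
f 20 21 22
f 20 22 4
f 21 1 23
f 21 23 22
f 22 23 24
f 22 24 4
f 23 1 2
f 23 2 24
f 24 2 3
f 24 3 4
f 26 25 29
f 26 29 27
f 27 29 30
f 27 30 28
f 29 25 31
f 29 31 30
f 30 31 32
f 30 32 28
f 31 25 33
f 31 33 32
f 32 33 34
f 32 34 28
f 33 25 35
f 33 35 34
f 34 35 36
f 34 36 28
f 35 25 37
f 35 37 36
f 36 37 38
f 36 38 28
f 37 25 39
f 37 39 38
f 38 39 40
f 38 40 28
f 39 25 41
f 39 41 40
f 40 41 42
f 40 42 28
f 41 25 43
f 41 43 42
f 42 43 44
f 42 44 28
f 43 25 45
f 43 45 44
f 44 45 46
f 44 46 28
f 45 25 47
f 45 47 46
f 46 47 48
f 46 48 28
f 47 25 49
f 47 49 48
f 48 49 50
f 48 50 28
f 49 25 26
f 49 26 50
f 50 26 27
f 50 27 28



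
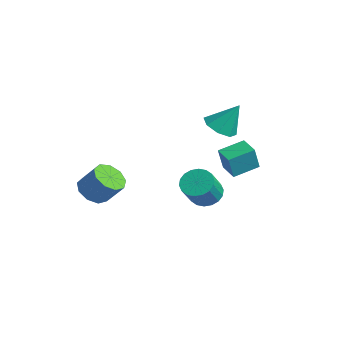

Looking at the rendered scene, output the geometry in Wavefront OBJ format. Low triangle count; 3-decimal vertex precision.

v -3.37 -3.736 -2.525
v -2.601 -4.445 -2.62
v -1.822 -3.773 -1.33
v -2.59 -3.064 -1.235
v -2.45 -3.864 -3.014
v -1.67 -3.192 -1.724
v -2.729 -3.223 -3.179
v -1.949 -2.551 -1.889
v -3.308 -2.822 -3.038
v -2.528 -2.15 -1.748
v -3.916 -2.849 -2.657
v -3.136 -2.177 -1.367
v -4.268 -3.291 -2.214
v -3.489 -2.619 -0.924
v -4.2 -3.941 -1.916
v -3.421 -3.269 -0.626
v -3.744 -4.495 -1.904
v -2.964 -3.824 -0.614
v -3.112 -4.694 -2.182
v -2.333 -4.023 -0.892
v 0.679 1.012 -1.879
v 1.582 1.268 -2.121
v 2.225 0.344 -0.704
v 1.321 0.088 -0.461
v 1.46 1.587 -1.858
v 2.102 0.663 -0.441
v 1.182 1.792 -1.598
v 1.825 0.868 -0.181
v 0.805 1.843 -1.394
v 1.448 0.918 0.023
v 0.403 1.729 -1.286
v 1.046 0.804 0.131
v 0.056 1.473 -1.295
v 0.698 0.549 0.122
v -0.169 1.126 -1.42
v 0.474 0.201 -0.003
v -0.225 0.756 -1.636
v 0.418 -0.168 -0.219
v -0.102 0.437 -1.899
v 0.54 -0.487 -0.482
v 0.175 0.232 -2.159
v 0.818 -0.692 -0.742
v 0.552 0.182 -2.363
v 1.195 -0.743 -0.946
v 0.954 0.296 -2.471
v 1.597 -0.629 -1.054
v 1.302 0.551 -2.462
v 1.944 -0.373 -1.045
v 1.526 0.899 -2.337
v 2.169 -0.026 -0.92
v 2.153 1.195 0.83
v 2.278 0.806 2.263
v 2.238 2.69 1.228
v 2.362 2.302 2.661
v 3.318 1.158 0.719
v 3.442 0.77 2.152
v 3.402 2.654 1.117
v 3.527 2.265 2.55
v -1.879 3.268 1.386
v -0.868 3.318 1.04
v -1.361 4.172 3.034
v -1.308 3.973 0.819
v -2.082 4.214 0.93
v -2.738 3.901 1.308
v -2.89 3.217 1.732
v -2.45 2.563 1.953
v -1.676 2.321 1.842
v -1.02 2.634 1.464
f 2 1 5
f 2 5 3
f 3 5 6
f 3 6 4
f 5 1 7
f 5 7 6
f 6 7 8
f 6 8 4
f 7 1 9
f 7 9 8
f 8 9 10
f 8 10 4
f 9 1 11
f 9 11 10
f 10 11 12
f 10 12 4
f 11 1 13
f 11 13 12
f 12 13 14
f 12 14 4
f 13 1 15
f 13 15 14
f 14 15 16
f 14 16 4
f 15 1 17
f 15 17 16
f 16 17 18
f 16 18 4
f 17 1 19
f 17 19 18
f 18 19 20
f 18 20 4
f 19 1 2
f 19 2 20
f 20 2 3
f 20 3 4
f 22 21 25
f 22 25 23
f 23 25 26
f 23 26 24
f 25 21 27
f 25 27 26
f 26 27 28
f 26 28 24
f 27 21 29
f 27 29 28
f 28 29 30
f 28 30 24
f 29 21 31
f 29 31 30
f 30 31 32
f 30 32 24
f 31 21 33
f 31 33 32
f 32 33 34
f 32 34 24
f 33 21 35
f 33 35 34
f 34 35 36
f 34 36 24
f 35 21 37
f 35 37 36
f 36 37 38
f 36 38 24
f 37 21 39
f 37 39 38
f 38 39 40
f 38 40 24
f 39 21 41
f 39 41 40
f 40 41 42
f 40 42 24
f 41 21 43
f 41 43 42
f 42 43 44
f 42 44 24
f 43 21 45
f 43 45 44
f 44 45 46
f 44 46 24
f 45 21 47
f 45 47 46
f 46 47 48
f 46 48 24
f 47 21 49
f 47 49 48
f 48 49 50
f 48 50 24
f 49 21 22
f 49 22 50
f 50 22 23
f 50 23 24
f 52 54 51
f 55 52 51
f 51 54 53
f 53 55 51
f 52 58 54
f 56 52 55
f 56 58 52
f 54 58 53
f 57 55 53
f 53 58 57
f 57 56 55
f 58 56 57
f 60 59 62
f 60 62 61
f 62 59 63
f 62 63 61
f 63 59 64
f 63 64 61
f 64 59 65
f 64 65 61
f 65 59 66
f 65 66 61
f 66 59 67
f 66 67 61
f 67 59 68
f 67 68 61
f 68 59 60
f 68 60 61



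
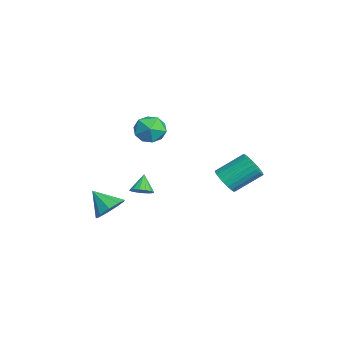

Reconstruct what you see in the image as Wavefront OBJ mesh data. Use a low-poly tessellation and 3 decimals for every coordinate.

v -1.559 -1.358 -3.564
v -1.093 -0.849 -3.327
v -2.321 -1.122 -2.576
v -1.331 -0.665 -3.555
v -1.631 -0.666 -3.785
v -1.911 -0.853 -3.956
v -2.097 -1.175 -4.022
v -2.139 -1.547 -3.966
v -2.026 -1.867 -3.802
v -1.787 -2.052 -3.574
v -1.488 -2.05 -3.343
v -1.207 -1.864 -3.172
v -1.021 -1.542 -3.106
v -0.979 -1.17 -3.163
v 2.965 2.787 -0.525
v 3.773 2.591 -0.18
v 3.663 4.197 0.99
v 2.855 4.393 0.645
v 3.862 2.795 -0.452
v 3.752 4.401 0.718
v 3.814 2.998 -0.735
v 3.705 4.604 0.435
v 3.637 3.168 -0.986
v 3.528 4.774 0.184
v 3.358 3.281 -1.166
v 3.249 4.887 0.004
v 3.019 3.318 -1.249
v 2.91 4.924 -0.079
v 2.672 3.275 -1.222
v 2.562 4.881 -0.052
v 2.369 3.157 -1.089
v 2.259 4.763 0.081
v 2.157 2.983 -0.87
v 2.047 4.589 0.3
v 2.068 2.779 -0.598
v 1.958 4.385 0.572
v 2.115 2.576 -0.315
v 2.006 4.182 0.855
v 2.292 2.406 -0.064
v 2.183 4.012 1.106
v 2.571 2.293 0.116
v 2.462 3.899 1.286
v 2.91 2.256 0.199
v 2.801 3.862 1.369
v 3.258 2.299 0.172
v 3.148 3.905 1.342
v 3.561 2.417 0.039
v 3.451 4.023 1.209
v -0.511 -3.25 -4.325
v 0.376 -3.392 -3.761
v -1.369 -4.21 -3.215
v 0.023 -2.804 -3.525
v -0.579 -2.425 -3.662
v -1.15 -2.431 -4.11
v -1.421 -2.821 -4.658
v -1.267 -3.411 -5.05
v -0.759 -3.926 -5.102
v -0.135 -4.124 -4.791
v 0.313 -3.913 -4.262
v 2.105 -0.605 2.572
v 2.697 -0.395 3.441
v 1.563 -2.085 3.299
v 2.155 -1.875 4.168
v 1.292 -1.278 3.95
v 1.626 -0.363 3.501
v 2.634 -2.117 3.239
v 2.968 -1.202 2.79
v 3.024 -1.329 3.854
v 2.194 -0.811 4.293
v 2.066 -1.669 2.447
v 1.236 -1.151 2.886
f 2 1 4
f 2 4 3
f 4 1 5
f 4 5 3
f 5 1 6
f 5 6 3
f 6 1 7
f 6 7 3
f 7 1 8
f 7 8 3
f 8 1 9
f 8 9 3
f 9 1 10
f 9 10 3
f 10 1 11
f 10 11 3
f 11 1 12
f 11 12 3
f 12 1 13
f 12 13 3
f 13 1 14
f 13 14 3
f 14 1 2
f 14 2 3
f 16 15 19
f 16 19 17
f 17 19 20
f 17 20 18
f 19 15 21
f 19 21 20
f 20 21 22
f 20 22 18
f 21 15 23
f 21 23 22
f 22 23 24
f 22 24 18
f 23 15 25
f 23 25 24
f 24 25 26
f 24 26 18
f 25 15 27
f 25 27 26
f 26 27 28
f 26 28 18
f 27 15 29
f 27 29 28
f 28 29 30
f 28 30 18
f 29 15 31
f 29 31 30
f 30 31 32
f 30 32 18
f 31 15 33
f 31 33 32
f 32 33 34
f 32 34 18
f 33 15 35
f 33 35 34
f 34 35 36
f 34 36 18
f 35 15 37
f 35 37 36
f 36 37 38
f 36 38 18
f 37 15 39
f 37 39 38
f 38 39 40
f 38 40 18
f 39 15 41
f 39 41 40
f 40 41 42
f 40 42 18
f 41 15 43
f 41 43 42
f 42 43 44
f 42 44 18
f 43 15 45
f 43 45 44
f 44 45 46
f 44 46 18
f 45 15 47
f 45 47 46
f 46 47 48
f 46 48 18
f 47 15 16
f 47 16 48
f 48 16 17
f 48 17 18
f 50 49 52
f 50 52 51
f 52 49 53
f 52 53 51
f 53 49 54
f 53 54 51
f 54 49 55
f 54 55 51
f 55 49 56
f 55 56 51
f 56 49 57
f 56 57 51
f 57 49 58
f 57 58 51
f 58 49 59
f 58 59 51
f 59 49 50
f 59 50 51
f 60 71 65
f 60 65 61
f 60 61 67
f 60 67 70
f 60 70 71
f 61 65 69
f 65 71 64
f 71 70 62
f 70 67 66
f 67 61 68
f 63 69 64
f 63 64 62
f 63 62 66
f 63 66 68
f 63 68 69
f 64 69 65
f 62 64 71
f 66 62 70
f 68 66 67
f 69 68 61



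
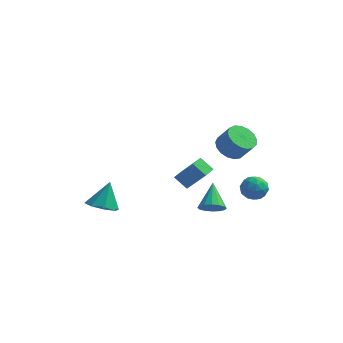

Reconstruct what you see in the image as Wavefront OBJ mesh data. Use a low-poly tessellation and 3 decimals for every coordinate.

v 2.626 -3.505 -0.86
v 3.229 -3.128 -1.156
v 2.314 -2.175 0.2
v 2.919 -3.021 -1.382
v 2.531 -3.043 -1.468
v 2.168 -3.189 -1.392
v 1.928 -3.42 -1.173
v 1.875 -3.674 -0.87
v 2.023 -3.882 -0.565
v 2.333 -3.99 -0.338
v 2.722 -3.968 -0.252
v 3.085 -3.821 -0.328
v 3.325 -3.591 -0.547
v 3.378 -3.337 -0.85
v -3.849 -2.525 -2.673
v -2.935 -2.876 -2.629
v -3.611 -1.715 -1.187
v -2.973 -2.215 -2.983
v -3.524 -1.737 -3.156
v -4.266 -1.72 -3.045
v -4.764 -2.175 -2.717
v -4.726 -2.835 -2.364
v -4.175 -3.314 -2.191
v -3.433 -3.331 -2.301
v 3.927 2.722 -2.474
v 4.375 1.999 -2.615
v 2.805 2.141 -3.065
v 3.253 1.418 -3.206
v 3.043 1.644 -2.401
v 3.737 2.004 -2.036
v 3.443 2.136 -3.644
v 4.137 2.496 -3.279
v 4.077 1.638 -3.339
v 3.829 1.333 -2.571
v 3.351 2.807 -3.109
v 3.103 2.502 -2.341
v 4.25 2.412 -2.493
v 2.93 1.728 -3.187
v 2.807 1.861 -2.714
v 3.071 1.437 -2.797
v 3.874 2.414 -2.152
v 4.138 1.989 -2.235
v 3.355 1.781 -2.11
v 3.042 2.151 -3.445
v 3.306 1.726 -3.528
v 4.109 2.703 -2.883
v 4.373 2.279 -2.966
v 3.825 2.359 -3.57
v 4.338 1.774 -3.001
v 3.678 1.433 -3.348
v 3.79 1.855 -3.606
v 4.197 2.066 -3.391
v 4.192 1.596 -2.55
v 3.533 1.254 -2.897
v 3.409 1.387 -2.424
v 3.817 1.598 -2.209
v 4.017 1.383 -2.975
v 3.647 2.886 -2.783
v 2.988 2.544 -3.13
v 3.363 2.542 -3.471
v 3.771 2.753 -3.256
v 3.502 2.707 -2.332
v 2.842 2.366 -2.679
v 2.983 2.074 -2.289
v 3.39 2.285 -2.074
v 3.163 2.757 -2.705
v 2.756 -0.337 1.914
v 3.179 -1.046 1.509
v 3.907 -1.213 2.561
v 3.484 -0.503 2.966
v 3.424 -0.698 1.395
v 4.152 -0.865 2.446
v 3.515 -0.268 1.399
v 4.243 -0.434 2.451
v 3.433 0.147 1.522
v 4.161 -0.019 2.574
v 3.196 0.451 1.734
v 3.924 0.285 2.786
v 2.857 0.575 1.988
v 3.586 0.408 3.04
v 2.496 0.489 2.225
v 3.224 0.323 3.276
v 2.194 0.215 2.39
v 2.922 0.048 3.442
v 2.021 -0.186 2.447
v 2.749 -0.353 3.498
v 2.016 -0.622 2.381
v 2.744 -0.788 3.433
v 2.181 -0.992 2.209
v 2.909 -1.158 3.26
v 2.477 -1.212 1.969
v 3.205 -1.378 3.02
v 2.838 -1.232 1.716
v 3.566 -1.398 2.768
v 0.567 -3.567 1.22
v 1.653 -3.794 2.612
v 0.756 -2.759 1.204
v 1.841 -2.985 2.597
v 1.319 -3.755 0.603
v 2.404 -3.981 1.996
v 1.507 -2.946 0.588
v 2.593 -3.173 1.98
f 2 1 4
f 2 4 3
f 4 1 5
f 4 5 3
f 5 1 6
f 5 6 3
f 6 1 7
f 6 7 3
f 7 1 8
f 7 8 3
f 8 1 9
f 8 9 3
f 9 1 10
f 9 10 3
f 10 1 11
f 10 11 3
f 11 1 12
f 11 12 3
f 12 1 13
f 12 13 3
f 13 1 14
f 13 14 3
f 14 1 2
f 14 2 3
f 16 15 18
f 16 18 17
f 18 15 19
f 18 19 17
f 19 15 20
f 19 20 17
f 20 15 21
f 20 21 17
f 21 15 22
f 21 22 17
f 22 15 23
f 22 23 17
f 23 15 24
f 23 24 17
f 24 15 16
f 24 16 17
f 25 62 41
f 62 36 65
f 41 65 30
f 62 65 41
f 25 41 37
f 41 30 42
f 37 42 26
f 41 42 37
f 25 37 46
f 37 26 47
f 46 47 32
f 37 47 46
f 25 46 58
f 46 32 61
f 58 61 35
f 46 61 58
f 25 58 62
f 58 35 66
f 62 66 36
f 58 66 62
f 26 42 53
f 42 30 56
f 53 56 34
f 42 56 53
f 30 65 43
f 65 36 64
f 43 64 29
f 65 64 43
f 36 66 63
f 66 35 59
f 63 59 27
f 66 59 63
f 35 61 60
f 61 32 48
f 60 48 31
f 61 48 60
f 32 47 52
f 47 26 49
f 52 49 33
f 47 49 52
f 28 54 40
f 54 34 55
f 40 55 29
f 54 55 40
f 28 40 38
f 40 29 39
f 38 39 27
f 40 39 38
f 28 38 45
f 38 27 44
f 45 44 31
f 38 44 45
f 28 45 50
f 45 31 51
f 50 51 33
f 45 51 50
f 28 50 54
f 50 33 57
f 54 57 34
f 50 57 54
f 29 55 43
f 55 34 56
f 43 56 30
f 55 56 43
f 27 39 63
f 39 29 64
f 63 64 36
f 39 64 63
f 31 44 60
f 44 27 59
f 60 59 35
f 44 59 60
f 33 51 52
f 51 31 48
f 52 48 32
f 51 48 52
f 34 57 53
f 57 33 49
f 53 49 26
f 57 49 53
f 68 67 71
f 68 71 69
f 69 71 72
f 69 72 70
f 71 67 73
f 71 73 72
f 72 73 74
f 72 74 70
f 73 67 75
f 73 75 74
f 74 75 76
f 74 76 70
f 75 67 77
f 75 77 76
f 76 77 78
f 76 78 70
f 77 67 79
f 77 79 78
f 78 79 80
f 78 80 70
f 79 67 81
f 79 81 80
f 80 81 82
f 80 82 70
f 81 67 83
f 81 83 82
f 82 83 84
f 82 84 70
f 83 67 85
f 83 85 84
f 84 85 86
f 84 86 70
f 85 67 87
f 85 87 86
f 86 87 88
f 86 88 70
f 87 67 89
f 87 89 88
f 88 89 90
f 88 90 70
f 89 67 91
f 89 91 90
f 90 91 92
f 90 92 70
f 91 67 93
f 91 93 92
f 92 93 94
f 92 94 70
f 93 67 68
f 93 68 94
f 94 68 69
f 94 69 70
f 96 98 95
f 99 96 95
f 95 98 97
f 97 99 95
f 96 102 98
f 100 96 99
f 100 102 96
f 98 102 97
f 101 99 97
f 97 102 101
f 101 100 99
f 102 100 101



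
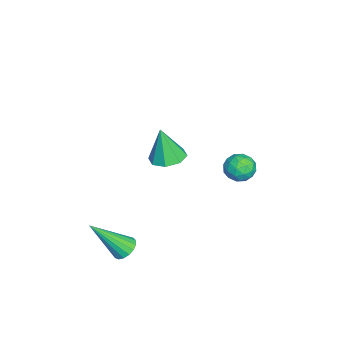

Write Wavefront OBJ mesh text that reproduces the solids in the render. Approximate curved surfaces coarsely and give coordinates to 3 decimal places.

v 1.877 -0.482 2.261
v 2.676 -0.477 2.3
v 1.803 -0.798 3.859
v 2.434 0.076 2.398
v 1.865 0.303 2.416
v 1.304 0.07 2.344
v 1.078 -0.487 2.223
v 1.321 -1.04 2.125
v 1.89 -1.267 2.107
v 2.451 -1.033 2.179
v -3.017 2.203 -1.633
v -2.564 2.526 -1.105
v -2.036 1.614 -2.115
v -1.583 1.937 -1.587
v -2.098 1.408 -1.378
v -2.704 1.772 -1.08
v -1.896 2.368 -2.14
v -2.502 2.732 -1.842
v -1.871 2.629 -1.419
v -1.995 2.035 -0.948
v -2.605 2.105 -2.272
v -2.729 1.511 -1.801
v -2.877 2.416 -1.327
v -1.723 1.724 -1.893
v -2.026 1.413 -1.77
v -1.759 1.603 -1.46
v -2.959 1.973 -1.312
v -2.693 2.163 -1.002
v -2.418 1.506 -1.162
v -1.907 1.977 -2.218
v -1.641 2.167 -1.908
v -2.841 2.537 -1.76
v -2.574 2.727 -1.45
v -2.182 2.634 -2.058
v -2.203 2.667 -1.201
v -1.626 2.32 -1.484
v -1.81 2.573 -1.809
v -2.167 2.787 -1.634
v -2.276 2.318 -0.924
v -1.699 1.972 -1.207
v -2.002 1.661 -1.084
v -2.358 1.875 -0.909
v -1.869 2.378 -1.108
v -2.901 2.168 -2.013
v -2.324 1.822 -2.296
v -2.242 2.265 -2.311
v -2.598 2.479 -2.136
v -2.974 1.82 -1.736
v -2.397 1.473 -2.019
v -2.433 1.353 -1.586
v -2.79 1.567 -1.411
v -2.731 1.762 -2.112
v 3.186 -2.08 -2.634
v 3.729 -1.823 -2.526
v 3.514 -3.46 -1.006
v 3.544 -1.67 -2.359
v 3.278 -1.611 -2.255
v 2.991 -1.659 -2.238
v 2.748 -1.804 -2.312
v 2.606 -2.011 -2.46
v 2.597 -2.235 -2.647
v 2.722 -2.423 -2.832
v 2.955 -2.532 -2.971
v 3.24 -2.538 -3.033
v 3.513 -2.438 -3.004
v 3.711 -2.257 -2.89
v 3.789 -2.035 -2.717
f 2 1 4
f 2 4 3
f 4 1 5
f 4 5 3
f 5 1 6
f 5 6 3
f 6 1 7
f 6 7 3
f 7 1 8
f 7 8 3
f 8 1 9
f 8 9 3
f 9 1 10
f 9 10 3
f 10 1 2
f 10 2 3
f 11 48 27
f 48 22 51
f 27 51 16
f 48 51 27
f 11 27 23
f 27 16 28
f 23 28 12
f 27 28 23
f 11 23 32
f 23 12 33
f 32 33 18
f 23 33 32
f 11 32 44
f 32 18 47
f 44 47 21
f 32 47 44
f 11 44 48
f 44 21 52
f 48 52 22
f 44 52 48
f 12 28 39
f 28 16 42
f 39 42 20
f 28 42 39
f 16 51 29
f 51 22 50
f 29 50 15
f 51 50 29
f 22 52 49
f 52 21 45
f 49 45 13
f 52 45 49
f 21 47 46
f 47 18 34
f 46 34 17
f 47 34 46
f 18 33 38
f 33 12 35
f 38 35 19
f 33 35 38
f 14 40 26
f 40 20 41
f 26 41 15
f 40 41 26
f 14 26 24
f 26 15 25
f 24 25 13
f 26 25 24
f 14 24 31
f 24 13 30
f 31 30 17
f 24 30 31
f 14 31 36
f 31 17 37
f 36 37 19
f 31 37 36
f 14 36 40
f 36 19 43
f 40 43 20
f 36 43 40
f 15 41 29
f 41 20 42
f 29 42 16
f 41 42 29
f 13 25 49
f 25 15 50
f 49 50 22
f 25 50 49
f 17 30 46
f 30 13 45
f 46 45 21
f 30 45 46
f 19 37 38
f 37 17 34
f 38 34 18
f 37 34 38
f 20 43 39
f 43 19 35
f 39 35 12
f 43 35 39
f 54 53 56
f 54 56 55
f 56 53 57
f 56 57 55
f 57 53 58
f 57 58 55
f 58 53 59
f 58 59 55
f 59 53 60
f 59 60 55
f 60 53 61
f 60 61 55
f 61 53 62
f 61 62 55
f 62 53 63
f 62 63 55
f 63 53 64
f 63 64 55
f 64 53 65
f 64 65 55
f 65 53 66
f 65 66 55
f 66 53 67
f 66 67 55
f 67 53 54
f 67 54 55



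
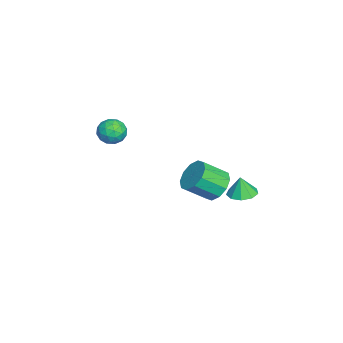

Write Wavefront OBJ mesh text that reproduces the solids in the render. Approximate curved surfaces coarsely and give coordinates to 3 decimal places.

v -2.202 2.284 -2.043
v -1.151 2.483 -2.194
v -0.747 1.155 -1.128
v -1.798 0.956 -0.977
v -1.356 2.841 -1.67
v -0.952 1.514 -0.603
v -1.884 2.987 -1.288
v -1.48 1.66 -0.222
v -2.533 2.864 -1.195
v -2.129 1.537 -0.129
v -3.056 2.52 -1.426
v -2.652 1.192 -0.359
v -3.253 2.085 -1.892
v -2.849 0.757 -0.826
v -3.048 1.726 -2.417
v -2.644 0.399 -1.35
v -2.52 1.58 -2.798
v -2.116 0.253 -1.732
v -1.871 1.703 -2.891
v -1.467 0.376 -1.825
v -1.348 2.048 -2.661
v -0.944 0.72 -1.594
v -0.328 3.735 -1.221
v 0.336 3.175 -1.268
v -0.352 3.605 -0.019
v 0.542 3.729 -1.204
v 0.341 4.286 -1.148
v -0.173 4.586 -1.127
v -0.759 4.487 -1.149
v -1.144 4.036 -1.205
v -1.146 3.444 -1.269
v -0.766 2.989 -1.311
v -0.181 2.882 -1.31
v -4.609 -3.101 0.614
v -3.904 -2.86 1.145
v -4.076 -4.48 0.535
v -3.371 -4.239 1.066
v -4.215 -4.281 1.417
v -4.544 -3.429 1.466
v -3.436 -3.911 0.214
v -3.765 -3.059 0.263
v -3.179 -3.36 0.898
v -3.661 -3.589 1.641
v -4.319 -3.751 0.039
v -4.801 -3.98 0.782
v -4.303 -2.86 0.887
v -3.677 -4.48 0.793
v -4.173 -4.505 1
v -3.759 -4.363 1.312
v -4.679 -3.194 1.075
v -4.265 -3.052 1.387
v -4.448 -3.888 1.547
v -3.715 -4.288 0.293
v -3.301 -4.146 0.605
v -4.221 -2.977 0.368
v -3.807 -2.835 0.68
v -3.532 -3.452 0.133
v -3.463 -3.012 1.053
v -3.15 -3.822 1.007
v -3.188 -3.63 0.506
v -3.381 -3.129 0.535
v -3.746 -3.146 1.49
v -3.433 -3.957 1.444
v -3.929 -3.982 1.65
v -4.122 -3.481 1.679
v -3.32 -3.44 1.345
v -4.547 -3.383 0.236
v -4.234 -4.194 0.19
v -3.858 -3.859 0.001
v -4.051 -3.358 0.03
v -4.83 -3.518 0.673
v -4.517 -4.328 0.627
v -4.599 -4.211 1.145
v -4.792 -3.71 1.174
v -4.66 -3.9 0.335
f 2 1 5
f 2 5 3
f 3 5 6
f 3 6 4
f 5 1 7
f 5 7 6
f 6 7 8
f 6 8 4
f 7 1 9
f 7 9 8
f 8 9 10
f 8 10 4
f 9 1 11
f 9 11 10
f 10 11 12
f 10 12 4
f 11 1 13
f 11 13 12
f 12 13 14
f 12 14 4
f 13 1 15
f 13 15 14
f 14 15 16
f 14 16 4
f 15 1 17
f 15 17 16
f 16 17 18
f 16 18 4
f 17 1 19
f 17 19 18
f 18 19 20
f 18 20 4
f 19 1 21
f 19 21 20
f 20 21 22
f 20 22 4
f 21 1 2
f 21 2 22
f 22 2 3
f 22 3 4
f 24 23 26
f 24 26 25
f 26 23 27
f 26 27 25
f 27 23 28
f 27 28 25
f 28 23 29
f 28 29 25
f 29 23 30
f 29 30 25
f 30 23 31
f 30 31 25
f 31 23 32
f 31 32 25
f 32 23 33
f 32 33 25
f 33 23 24
f 33 24 25
f 34 71 50
f 71 45 74
f 50 74 39
f 71 74 50
f 34 50 46
f 50 39 51
f 46 51 35
f 50 51 46
f 34 46 55
f 46 35 56
f 55 56 41
f 46 56 55
f 34 55 67
f 55 41 70
f 67 70 44
f 55 70 67
f 34 67 71
f 67 44 75
f 71 75 45
f 67 75 71
f 35 51 62
f 51 39 65
f 62 65 43
f 51 65 62
f 39 74 52
f 74 45 73
f 52 73 38
f 74 73 52
f 45 75 72
f 75 44 68
f 72 68 36
f 75 68 72
f 44 70 69
f 70 41 57
f 69 57 40
f 70 57 69
f 41 56 61
f 56 35 58
f 61 58 42
f 56 58 61
f 37 63 49
f 63 43 64
f 49 64 38
f 63 64 49
f 37 49 47
f 49 38 48
f 47 48 36
f 49 48 47
f 37 47 54
f 47 36 53
f 54 53 40
f 47 53 54
f 37 54 59
f 54 40 60
f 59 60 42
f 54 60 59
f 37 59 63
f 59 42 66
f 63 66 43
f 59 66 63
f 38 64 52
f 64 43 65
f 52 65 39
f 64 65 52
f 36 48 72
f 48 38 73
f 72 73 45
f 48 73 72
f 40 53 69
f 53 36 68
f 69 68 44
f 53 68 69
f 42 60 61
f 60 40 57
f 61 57 41
f 60 57 61
f 43 66 62
f 66 42 58
f 62 58 35
f 66 58 62



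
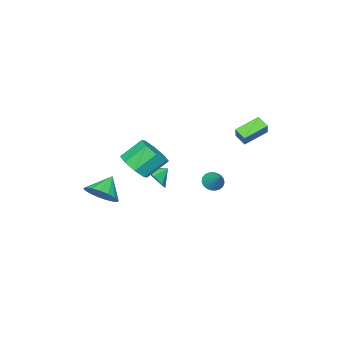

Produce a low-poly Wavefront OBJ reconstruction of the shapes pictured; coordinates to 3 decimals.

v -3.542 0.483 1.58
v -4.828 1.179 2.252
v -3.399 1.179 1.132
v -4.685 1.876 1.805
v -2.855 0.904 2.455
v -4.141 1.601 3.128
v -2.712 1.601 2.008
v -3.998 2.297 2.68
v -1.79 -3.932 -2.38
v -1.104 -3.447 -1.875
v -2.53 -3.488 -1.8
v -1.344 -3.064 -2.474
v -1.845 -3.19 -3.018
v -2.314 -3.75 -3.188
v -2.476 -4.417 -2.885
v -2.236 -4.799 -2.286
v -1.735 -4.674 -1.742
v -1.266 -4.114 -1.572
v 2.151 -2.471 0.588
v 2.961 -2.484 1.288
v 2.018 -1.701 2.392
v 1.209 -1.689 1.692
v 2.965 -1.815 0.816
v 2.022 -1.032 1.921
v 2.492 -1.53 0.211
v 1.549 -0.747 1.316
v 1.82 -1.796 -0.174
v 0.877 -1.013 0.931
v 1.342 -2.459 -0.112
v 0.399 -1.676 0.992
v 1.338 -3.128 0.359
v 0.395 -2.345 1.464
v 1.811 -3.413 0.964
v 0.868 -2.63 2.069
v 2.483 -3.147 1.349
v 1.54 -2.364 2.454
v -2.609 -0.402 -1.979
v -2.358 -0.054 -2.506
v -2.031 0.482 -1.121
v -2.608 0.072 -2.467
v -2.859 0.115 -2.343
v -3.066 0.069 -2.156
v -3.194 -0.058 -1.939
v -3.221 -0.245 -1.728
v -3.142 -0.459 -1.561
v -2.971 -0.663 -1.466
v -2.737 -0.822 -1.46
v -2.481 -0.908 -1.543
v -2.247 -0.907 -1.702
v -2.076 -0.818 -1.909
v -1.996 -0.657 -2.128
v -2.023 -0.453 -2.321
v -2.151 -0.239 -2.455
v 3.789 -3.501 -1.212
v 4.409 -4.062 -0.544
v 2.711 -3.519 -0.228
v 4.51 -3.574 -0.425
v 4.445 -3.069 -0.486
v 4.231 -2.664 -0.714
v 3.915 -2.45 -1.056
v 3.57 -2.478 -1.434
v 3.276 -2.739 -1.761
v 3.099 -3.176 -1.962
v 3.08 -3.687 -1.992
v 3.223 -4.155 -1.843
v 3.496 -4.474 -1.549
v 3.837 -4.57 -1.179
v 4.166 -4.421 -0.816
f 2 4 1
f 5 2 1
f 1 4 3
f 3 5 1
f 2 8 4
f 6 2 5
f 6 8 2
f 4 8 3
f 7 5 3
f 3 8 7
f 7 6 5
f 8 6 7
f 10 9 12
f 10 12 11
f 12 9 13
f 12 13 11
f 13 9 14
f 13 14 11
f 14 9 15
f 14 15 11
f 15 9 16
f 15 16 11
f 16 9 17
f 16 17 11
f 17 9 18
f 17 18 11
f 18 9 10
f 18 10 11
f 20 19 23
f 20 23 21
f 21 23 24
f 21 24 22
f 23 19 25
f 23 25 24
f 24 25 26
f 24 26 22
f 25 19 27
f 25 27 26
f 26 27 28
f 26 28 22
f 27 19 29
f 27 29 28
f 28 29 30
f 28 30 22
f 29 19 31
f 29 31 30
f 30 31 32
f 30 32 22
f 31 19 33
f 31 33 32
f 32 33 34
f 32 34 22
f 33 19 35
f 33 35 34
f 34 35 36
f 34 36 22
f 35 19 20
f 35 20 36
f 36 20 21
f 36 21 22
f 38 37 40
f 38 40 39
f 40 37 41
f 40 41 39
f 41 37 42
f 41 42 39
f 42 37 43
f 42 43 39
f 43 37 44
f 43 44 39
f 44 37 45
f 44 45 39
f 45 37 46
f 45 46 39
f 46 37 47
f 46 47 39
f 47 37 48
f 47 48 39
f 48 37 49
f 48 49 39
f 49 37 50
f 49 50 39
f 50 37 51
f 50 51 39
f 51 37 52
f 51 52 39
f 52 37 53
f 52 53 39
f 53 37 38
f 53 38 39
f 55 54 57
f 55 57 56
f 57 54 58
f 57 58 56
f 58 54 59
f 58 59 56
f 59 54 60
f 59 60 56
f 60 54 61
f 60 61 56
f 61 54 62
f 61 62 56
f 62 54 63
f 62 63 56
f 63 54 64
f 63 64 56
f 64 54 65
f 64 65 56
f 65 54 66
f 65 66 56
f 66 54 67
f 66 67 56
f 67 54 68
f 67 68 56
f 68 54 55
f 68 55 56



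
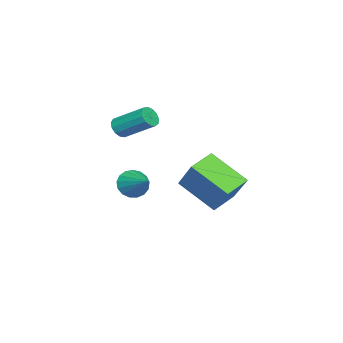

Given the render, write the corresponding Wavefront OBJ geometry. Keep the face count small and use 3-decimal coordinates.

v 0.096 -3.199 -3.249
v 0.582 -3.201 -3.922
v 1.204 -1.981 -2.451
v 0.319 -2.913 -3.996
v 0.004 -2.69 -3.898
v -0.289 -2.585 -3.652
v -0.495 -2.62 -3.314
v -0.564 -2.787 -2.961
v -0.483 -3.05 -2.674
v -0.269 -3.346 -2.518
v 0.029 -3.609 -2.53
v 0.342 -3.778 -2.707
v 0.599 -3.814 -3.008
v 0.74 -3.71 -3.364
v 0.734 -3.488 -3.694
v -0.112 -3.917 0.174
v 0.333 -3.737 -0.202
v 0.518 -2.163 0.77
v 0.072 -2.343 1.146
v 0.04 -3.62 -0.337
v 0.224 -2.045 0.636
v -0.302 -3.597 -0.309
v -0.118 -2.022 0.663
v -0.584 -3.676 -0.128
v -0.399 -2.101 0.844
v -0.715 -3.831 0.149
v -0.531 -2.256 1.121
v -0.656 -4.014 0.433
v -0.471 -2.439 1.406
v -0.423 -4.166 0.636
v -0.239 -2.591 1.608
v -0.092 -4.239 0.692
v 0.092 -2.664 1.664
v 0.233 -4.21 0.583
v 0.417 -2.635 1.555
v 0.448 -4.088 0.345
v 0.632 -2.513 1.317
v 0.486 -3.912 0.052
v 0.67 -2.337 1.024
v 3.22 1.807 -2.893
v 2.929 0.045 -1.625
v 2.018 2.31 -2.469
v 1.727 0.548 -1.201
v 4.133 2.732 -1.399
v 3.842 0.97 -0.131
v 2.931 3.235 -0.975
v 2.64 1.473 0.293
f 2 1 4
f 2 4 3
f 4 1 5
f 4 5 3
f 5 1 6
f 5 6 3
f 6 1 7
f 6 7 3
f 7 1 8
f 7 8 3
f 8 1 9
f 8 9 3
f 9 1 10
f 9 10 3
f 10 1 11
f 10 11 3
f 11 1 12
f 11 12 3
f 12 1 13
f 12 13 3
f 13 1 14
f 13 14 3
f 14 1 15
f 14 15 3
f 15 1 2
f 15 2 3
f 17 16 20
f 17 20 18
f 18 20 21
f 18 21 19
f 20 16 22
f 20 22 21
f 21 22 23
f 21 23 19
f 22 16 24
f 22 24 23
f 23 24 25
f 23 25 19
f 24 16 26
f 24 26 25
f 25 26 27
f 25 27 19
f 26 16 28
f 26 28 27
f 27 28 29
f 27 29 19
f 28 16 30
f 28 30 29
f 29 30 31
f 29 31 19
f 30 16 32
f 30 32 31
f 31 32 33
f 31 33 19
f 32 16 34
f 32 34 33
f 33 34 35
f 33 35 19
f 34 16 36
f 34 36 35
f 35 36 37
f 35 37 19
f 36 16 38
f 36 38 37
f 37 38 39
f 37 39 19
f 38 16 17
f 38 17 39
f 39 17 18
f 39 18 19
f 41 43 40
f 44 41 40
f 40 43 42
f 42 44 40
f 41 47 43
f 45 41 44
f 45 47 41
f 43 47 42
f 46 44 42
f 42 47 46
f 46 45 44
f 47 45 46



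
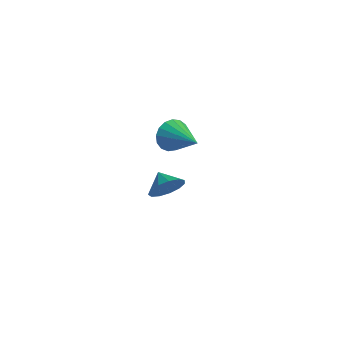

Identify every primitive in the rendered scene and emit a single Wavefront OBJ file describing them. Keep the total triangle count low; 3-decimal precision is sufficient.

v -0.036 1.796 -3.516
v 0.434 2.2 -2.669
v -1.064 2.044 -3.064
v 0.372 2.646 -3.053
v 0.181 2.821 -3.585
v -0.08 2.671 -4.095
v -0.326 2.244 -4.421
v -0.481 1.674 -4.459
v -0.494 1.143 -4.199
v -0.362 0.819 -3.721
v -0.126 0.806 -3.179
v 0.138 1.107 -2.743
v 0.347 1.627 -2.553
v 2.065 0.468 3.102
v 2.404 0.86 2.294
v 4.075 0.412 3.918
v 2.306 1.222 2.56
v 2.153 1.411 2.95
v 1.98 1.384 3.374
v 1.826 1.147 3.737
v 1.727 0.754 3.954
v 1.706 0.296 3.975
v 1.766 -0.123 3.797
v 1.896 -0.407 3.46
v 2.064 -0.49 3.04
v 2.232 -0.354 2.635
v 2.362 -0.03 2.337
v 2.424 0.409 2.214
f 2 1 4
f 2 4 3
f 4 1 5
f 4 5 3
f 5 1 6
f 5 6 3
f 6 1 7
f 6 7 3
f 7 1 8
f 7 8 3
f 8 1 9
f 8 9 3
f 9 1 10
f 9 10 3
f 10 1 11
f 10 11 3
f 11 1 12
f 11 12 3
f 12 1 13
f 12 13 3
f 13 1 2
f 13 2 3
f 15 14 17
f 15 17 16
f 17 14 18
f 17 18 16
f 18 14 19
f 18 19 16
f 19 14 20
f 19 20 16
f 20 14 21
f 20 21 16
f 21 14 22
f 21 22 16
f 22 14 23
f 22 23 16
f 23 14 24
f 23 24 16
f 24 14 25
f 24 25 16
f 25 14 26
f 25 26 16
f 26 14 27
f 26 27 16
f 27 14 28
f 27 28 16
f 28 14 15
f 28 15 16



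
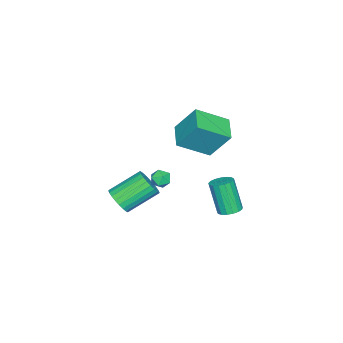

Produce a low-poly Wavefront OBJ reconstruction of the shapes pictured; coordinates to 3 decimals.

v 1.498 -2.858 -1.805
v 2.172 -2.249 -1.741
v 0.897 -0.954 -0.611
v 0.222 -1.562 -0.675
v 2.012 -2.145 -2.041
v 0.737 -0.85 -0.911
v 1.774 -2.149 -2.305
v 0.499 -0.854 -1.175
v 1.494 -2.261 -2.492
v 0.219 -0.966 -1.362
v 1.215 -2.464 -2.575
v -0.06 -1.169 -1.445
v 0.979 -2.726 -2.541
v -0.296 -1.431 -1.411
v 0.821 -3.009 -2.395
v -0.454 -1.714 -1.265
v 0.767 -3.269 -2.159
v -0.508 -1.974 -1.029
v 0.823 -3.466 -1.869
v -0.452 -2.171 -0.739
v 0.983 -3.57 -1.569
v -0.292 -2.275 -0.439
v 1.221 -3.566 -1.305
v -0.054 -2.271 -0.175
v 1.501 -3.454 -1.118
v 0.226 -2.159 0.012
v 1.78 -3.251 -1.035
v 0.505 -1.956 0.095
v 2.016 -2.989 -1.069
v 0.741 -1.694 0.061
v 2.174 -2.706 -1.215
v 0.899 -1.411 -0.085
v 2.228 -2.446 -1.451
v 0.953 -1.151 -0.321
v -2.809 1.958 -4.103
v -2.103 2.093 -3.928
v -2.464 1.376 -1.922
v -3.171 1.242 -2.097
v -2.269 2.396 -3.849
v -2.63 1.679 -1.844
v -2.559 2.598 -3.829
v -2.92 1.882 -1.823
v -2.906 2.654 -3.871
v -3.267 1.938 -1.866
v -3.231 2.551 -3.967
v -3.592 1.835 -1.961
v -3.459 2.312 -4.093
v -3.82 1.596 -2.088
v -3.539 1.992 -4.222
v -3.9 1.275 -2.217
v -3.451 1.664 -4.324
v -3.813 0.947 -2.318
v -3.217 1.403 -4.374
v -3.578 0.687 -2.369
v -2.889 1.27 -4.363
v -3.25 0.554 -2.357
v -2.543 1.294 -4.292
v -2.904 0.578 -2.286
v -2.258 1.471 -4.178
v -2.619 0.754 -2.172
v -2.099 1.759 -4.046
v -2.46 1.042 -2.041
v 1.159 0.096 0.727
v 1.707 0.365 0.955
v 1.473 -0.845 1.085
v 2.021 -0.576 1.313
v 1.448 -0.435 1.591
v 1.255 0.147 1.37
v 1.925 -0.627 0.67
v 1.732 -0.045 0.449
v 2.181 -0.081 0.92
v 1.886 0.037 1.489
v 1.294 -0.517 0.551
v 0.999 -0.399 1.12
v -1.348 -0.778 3.106
v -1.496 0.397 4.829
v -2.467 0.722 1.987
v -2.615 1.896 3.71
v -0.005 -0.056 2.73
v -0.153 1.118 4.453
v -1.124 1.443 1.611
v -1.272 2.618 3.334
f 2 1 5
f 2 5 3
f 3 5 6
f 3 6 4
f 5 1 7
f 5 7 6
f 6 7 8
f 6 8 4
f 7 1 9
f 7 9 8
f 8 9 10
f 8 10 4
f 9 1 11
f 9 11 10
f 10 11 12
f 10 12 4
f 11 1 13
f 11 13 12
f 12 13 14
f 12 14 4
f 13 1 15
f 13 15 14
f 14 15 16
f 14 16 4
f 15 1 17
f 15 17 16
f 16 17 18
f 16 18 4
f 17 1 19
f 17 19 18
f 18 19 20
f 18 20 4
f 19 1 21
f 19 21 20
f 20 21 22
f 20 22 4
f 21 1 23
f 21 23 22
f 22 23 24
f 22 24 4
f 23 1 25
f 23 25 24
f 24 25 26
f 24 26 4
f 25 1 27
f 25 27 26
f 26 27 28
f 26 28 4
f 27 1 29
f 27 29 28
f 28 29 30
f 28 30 4
f 29 1 31
f 29 31 30
f 30 31 32
f 30 32 4
f 31 1 33
f 31 33 32
f 32 33 34
f 32 34 4
f 33 1 2
f 33 2 34
f 34 2 3
f 34 3 4
f 36 35 39
f 36 39 37
f 37 39 40
f 37 40 38
f 39 35 41
f 39 41 40
f 40 41 42
f 40 42 38
f 41 35 43
f 41 43 42
f 42 43 44
f 42 44 38
f 43 35 45
f 43 45 44
f 44 45 46
f 44 46 38
f 45 35 47
f 45 47 46
f 46 47 48
f 46 48 38
f 47 35 49
f 47 49 48
f 48 49 50
f 48 50 38
f 49 35 51
f 49 51 50
f 50 51 52
f 50 52 38
f 51 35 53
f 51 53 52
f 52 53 54
f 52 54 38
f 53 35 55
f 53 55 54
f 54 55 56
f 54 56 38
f 55 35 57
f 55 57 56
f 56 57 58
f 56 58 38
f 57 35 59
f 57 59 58
f 58 59 60
f 58 60 38
f 59 35 61
f 59 61 60
f 60 61 62
f 60 62 38
f 61 35 36
f 61 36 62
f 62 36 37
f 62 37 38
f 63 74 68
f 63 68 64
f 63 64 70
f 63 70 73
f 63 73 74
f 64 68 72
f 68 74 67
f 74 73 65
f 73 70 69
f 70 64 71
f 66 72 67
f 66 67 65
f 66 65 69
f 66 69 71
f 66 71 72
f 67 72 68
f 65 67 74
f 69 65 73
f 71 69 70
f 72 71 64
f 76 78 75
f 79 76 75
f 75 78 77
f 77 79 75
f 76 82 78
f 80 76 79
f 80 82 76
f 78 82 77
f 81 79 77
f 77 82 81
f 81 80 79
f 82 80 81

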